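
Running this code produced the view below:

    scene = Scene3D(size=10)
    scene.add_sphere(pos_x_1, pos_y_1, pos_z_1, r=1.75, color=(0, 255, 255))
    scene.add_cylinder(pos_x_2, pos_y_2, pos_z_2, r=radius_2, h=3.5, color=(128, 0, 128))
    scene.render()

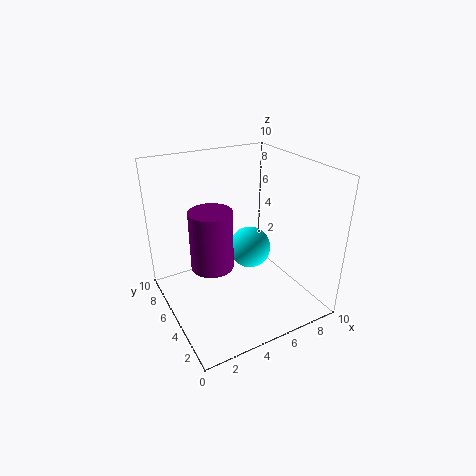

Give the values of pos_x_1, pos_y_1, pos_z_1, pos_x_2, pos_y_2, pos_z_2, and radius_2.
pos_x_1 = 8, pos_y_1 = 8.25, pos_z_1 = 1.75, pos_x_2 = 2, pos_y_2 = 2.75, pos_z_2 = 5, radius_2 = 1.25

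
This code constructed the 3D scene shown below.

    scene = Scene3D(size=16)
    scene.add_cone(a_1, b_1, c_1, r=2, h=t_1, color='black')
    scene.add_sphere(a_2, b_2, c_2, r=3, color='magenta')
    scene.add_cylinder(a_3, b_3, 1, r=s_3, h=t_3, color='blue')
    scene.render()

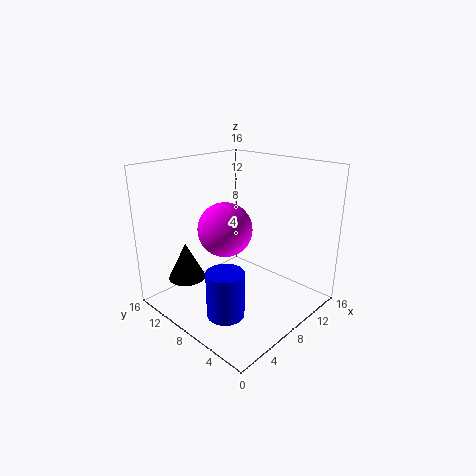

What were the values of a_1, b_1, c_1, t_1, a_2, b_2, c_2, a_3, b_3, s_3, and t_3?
a_1 = 3, b_1 = 11, c_1 = 4, t_1 = 4, a_2 = 7, b_2 = 9, c_2 = 9, a_3 = 4, b_3 = 6, s_3 = 2, t_3 = 5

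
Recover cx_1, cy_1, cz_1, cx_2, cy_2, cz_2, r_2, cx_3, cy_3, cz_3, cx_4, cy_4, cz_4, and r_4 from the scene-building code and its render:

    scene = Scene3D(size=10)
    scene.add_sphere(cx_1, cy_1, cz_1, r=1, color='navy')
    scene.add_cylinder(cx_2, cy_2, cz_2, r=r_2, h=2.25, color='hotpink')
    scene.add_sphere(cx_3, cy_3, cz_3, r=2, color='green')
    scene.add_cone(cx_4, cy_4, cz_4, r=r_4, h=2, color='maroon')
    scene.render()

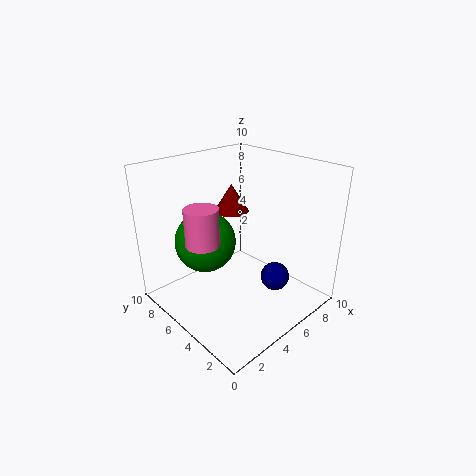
cx_1 = 6.5
cy_1 = 2.75
cz_1 = 2.25
cx_2 = 1.25
cy_2 = 4
cz_2 = 6.25
r_2 = 1
cx_3 = 2.75
cy_3 = 5.75
cz_3 = 5.25
cx_4 = 6
cy_4 = 6.75
cz_4 = 6.25
r_4 = 1.25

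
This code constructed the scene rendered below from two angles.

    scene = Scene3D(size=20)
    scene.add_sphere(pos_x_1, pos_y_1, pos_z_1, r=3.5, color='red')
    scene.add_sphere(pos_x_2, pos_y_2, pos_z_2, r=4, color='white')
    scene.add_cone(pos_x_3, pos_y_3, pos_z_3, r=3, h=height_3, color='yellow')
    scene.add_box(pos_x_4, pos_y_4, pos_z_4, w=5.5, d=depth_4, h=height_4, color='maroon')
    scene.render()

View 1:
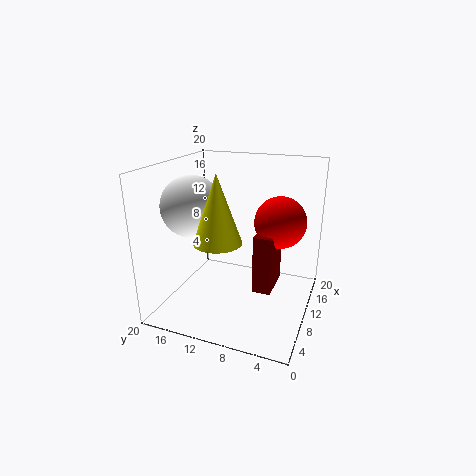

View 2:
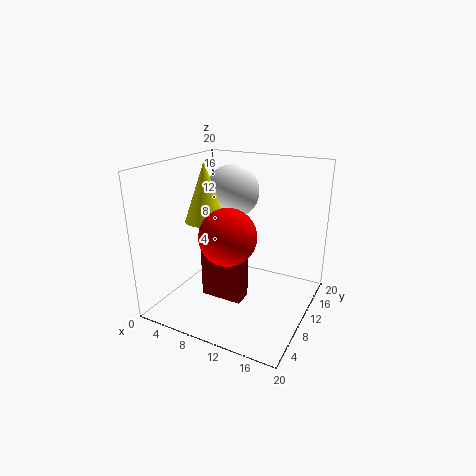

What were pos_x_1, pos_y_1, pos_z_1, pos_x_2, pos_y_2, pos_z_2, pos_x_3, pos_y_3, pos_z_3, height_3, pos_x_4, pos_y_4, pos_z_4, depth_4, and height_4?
pos_x_1 = 11.5, pos_y_1 = 4.5, pos_z_1 = 12.5, pos_x_2 = 6.5, pos_y_2 = 15, pos_z_2 = 15, pos_x_3 = 4.5, pos_y_3 = 10.5, pos_z_3 = 11.5, height_3 = 8.5, pos_x_4 = 7.5, pos_y_4 = 4.5, pos_z_4 = 3.5, depth_4 = 2.5, height_4 = 8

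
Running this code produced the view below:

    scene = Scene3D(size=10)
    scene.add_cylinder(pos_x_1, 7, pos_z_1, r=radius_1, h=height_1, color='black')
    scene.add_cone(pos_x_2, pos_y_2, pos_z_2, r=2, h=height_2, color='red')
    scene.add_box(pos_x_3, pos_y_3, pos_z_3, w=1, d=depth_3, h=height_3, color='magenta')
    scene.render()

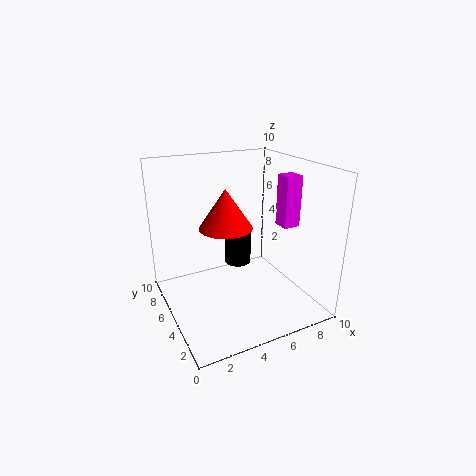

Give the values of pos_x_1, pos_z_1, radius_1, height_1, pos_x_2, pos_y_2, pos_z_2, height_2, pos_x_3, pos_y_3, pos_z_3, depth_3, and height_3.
pos_x_1 = 6, pos_z_1 = 2, radius_1 = 1, height_1 = 3, pos_x_2 = 5, pos_y_2 = 7, pos_z_2 = 5, height_2 = 3, pos_x_3 = 6, pos_y_3 = 1, pos_z_3 = 7, depth_3 = 1, height_3 = 3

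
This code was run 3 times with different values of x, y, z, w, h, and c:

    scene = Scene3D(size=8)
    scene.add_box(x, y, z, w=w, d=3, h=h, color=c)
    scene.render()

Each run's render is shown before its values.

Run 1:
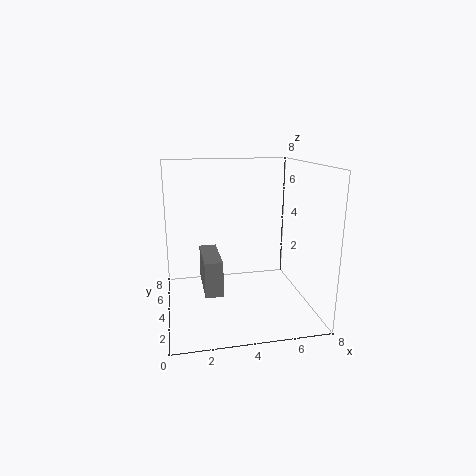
x = 2
y = 3
z = 1
w = 1
h = 2
c = 'gray'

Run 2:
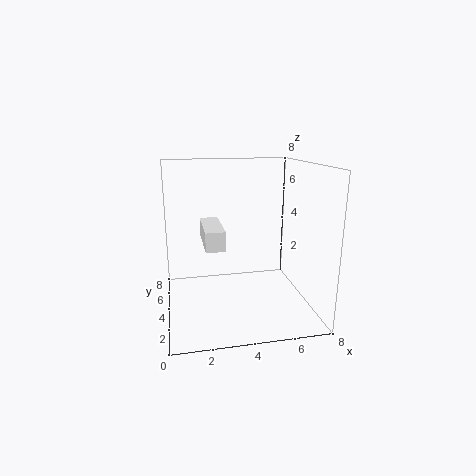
x = 2
y = 2
z = 4
w = 1
h = 1
c = 'white'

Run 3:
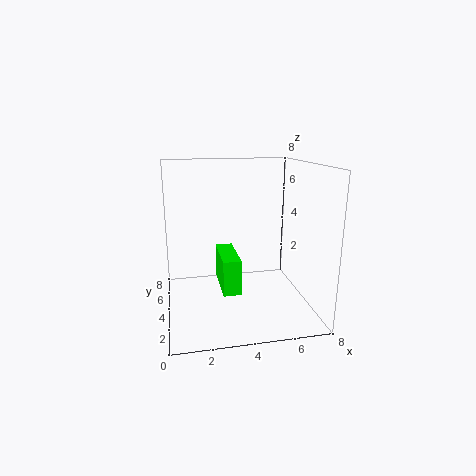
x = 3
y = 3
z = 1
w = 1
h = 2
c = 'lime'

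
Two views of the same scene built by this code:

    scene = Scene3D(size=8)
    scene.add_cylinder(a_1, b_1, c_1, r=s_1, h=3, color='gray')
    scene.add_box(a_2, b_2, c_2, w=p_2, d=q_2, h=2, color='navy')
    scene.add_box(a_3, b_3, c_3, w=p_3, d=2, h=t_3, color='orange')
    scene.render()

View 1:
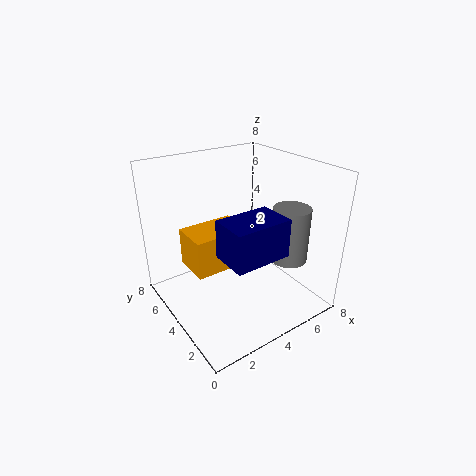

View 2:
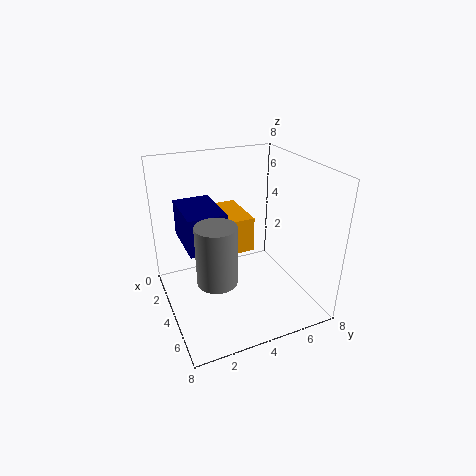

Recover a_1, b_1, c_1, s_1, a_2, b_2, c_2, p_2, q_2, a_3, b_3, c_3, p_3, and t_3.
a_1 = 6; b_1 = 2; c_1 = 3; s_1 = 1; a_2 = 2; b_2 = 1; c_2 = 4; p_2 = 3; q_2 = 2; a_3 = 1; b_3 = 3; c_3 = 3; p_3 = 3; t_3 = 2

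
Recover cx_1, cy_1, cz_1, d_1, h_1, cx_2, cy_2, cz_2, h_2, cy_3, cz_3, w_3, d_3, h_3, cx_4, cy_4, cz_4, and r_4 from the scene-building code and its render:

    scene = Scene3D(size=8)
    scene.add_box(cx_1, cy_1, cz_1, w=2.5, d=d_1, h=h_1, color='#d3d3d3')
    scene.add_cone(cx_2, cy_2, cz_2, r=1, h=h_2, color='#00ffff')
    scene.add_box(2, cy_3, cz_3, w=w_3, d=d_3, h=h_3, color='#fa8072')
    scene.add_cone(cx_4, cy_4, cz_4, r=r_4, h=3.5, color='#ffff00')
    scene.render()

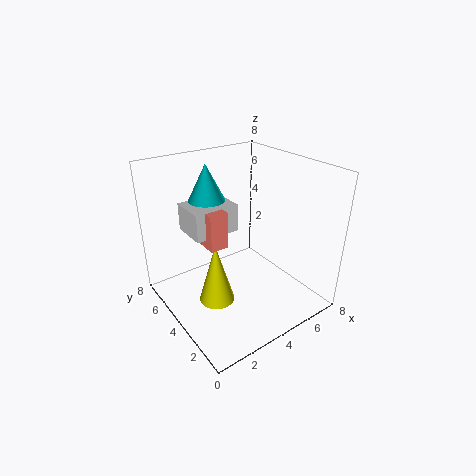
cx_1 = 1.5, cy_1 = 4, cz_1 = 4.5, d_1 = 2, h_1 = 1.5, cx_2 = 3, cy_2 = 5.5, cz_2 = 6, h_2 = 2, cy_3 = 3.5, cz_3 = 4, w_3 = 1, d_3 = 2, h_3 = 2, cx_4 = 2.5, cy_4 = 4, cz_4 = 0.5, r_4 = 1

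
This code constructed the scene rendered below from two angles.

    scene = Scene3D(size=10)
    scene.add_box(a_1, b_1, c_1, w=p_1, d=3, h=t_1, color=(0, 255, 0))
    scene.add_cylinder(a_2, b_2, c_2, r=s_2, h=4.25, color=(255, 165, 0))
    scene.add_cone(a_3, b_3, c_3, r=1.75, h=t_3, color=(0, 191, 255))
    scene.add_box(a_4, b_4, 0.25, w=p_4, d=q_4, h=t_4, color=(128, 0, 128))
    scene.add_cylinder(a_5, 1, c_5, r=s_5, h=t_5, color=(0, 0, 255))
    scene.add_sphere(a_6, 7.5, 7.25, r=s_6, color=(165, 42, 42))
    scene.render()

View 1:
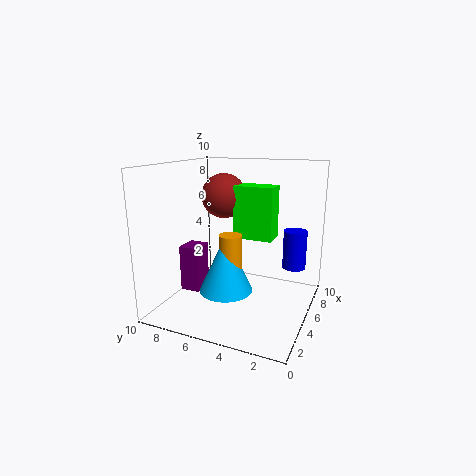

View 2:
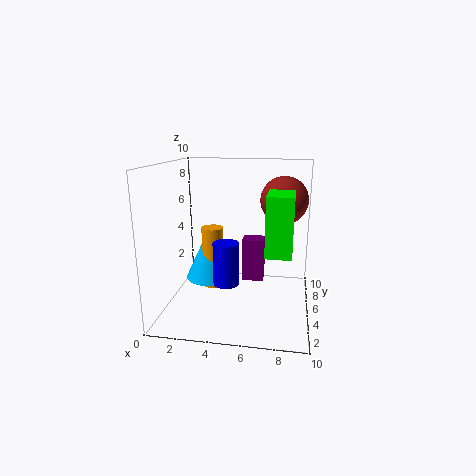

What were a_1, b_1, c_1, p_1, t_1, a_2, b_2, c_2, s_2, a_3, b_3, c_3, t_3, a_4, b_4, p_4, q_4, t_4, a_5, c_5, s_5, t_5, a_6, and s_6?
a_1 = 7; b_1 = 3.25; c_1 = 4.25; p_1 = 1.75; t_1 = 4; a_2 = 3.25; b_2 = 4.75; c_2 = 1.5; s_2 = 0.75; a_3 = 3; b_3 = 5; c_3 = 2; t_3 = 3.75; a_4 = 4.75; b_4 = 8.25; p_4 = 1.75; q_4 = 1.5; t_4 = 3.5; a_5 = 5; c_5 = 3.5; s_5 = 0.75; t_5 = 2.5; a_6 = 8; s_6 = 1.75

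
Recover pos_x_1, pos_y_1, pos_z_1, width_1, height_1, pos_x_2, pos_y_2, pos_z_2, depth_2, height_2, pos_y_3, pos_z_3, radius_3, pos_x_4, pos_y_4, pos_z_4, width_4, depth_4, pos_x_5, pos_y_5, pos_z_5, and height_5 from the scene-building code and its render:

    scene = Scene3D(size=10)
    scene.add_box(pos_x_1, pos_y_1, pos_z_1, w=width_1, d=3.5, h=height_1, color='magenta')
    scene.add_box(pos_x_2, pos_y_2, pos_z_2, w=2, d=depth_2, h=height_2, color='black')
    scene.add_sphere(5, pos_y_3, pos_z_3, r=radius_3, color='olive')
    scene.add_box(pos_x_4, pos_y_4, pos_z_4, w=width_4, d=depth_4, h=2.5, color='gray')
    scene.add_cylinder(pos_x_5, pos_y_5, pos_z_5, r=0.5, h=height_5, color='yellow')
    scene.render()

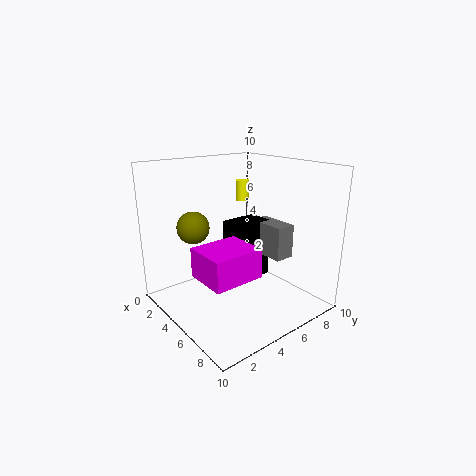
pos_x_1 = 4.5
pos_y_1 = 1.5
pos_z_1 = 3
width_1 = 3
height_1 = 2
pos_x_2 = 2.5
pos_y_2 = 5.5
pos_z_2 = 1
depth_2 = 3
height_2 = 4.5
pos_y_3 = 1.5
pos_z_3 = 6.5
radius_3 = 1
pos_x_4 = 3.5
pos_y_4 = 7.5
pos_z_4 = 3
width_4 = 3
depth_4 = 1.5
pos_x_5 = 3
pos_y_5 = 7
pos_z_5 = 7
height_5 = 1.5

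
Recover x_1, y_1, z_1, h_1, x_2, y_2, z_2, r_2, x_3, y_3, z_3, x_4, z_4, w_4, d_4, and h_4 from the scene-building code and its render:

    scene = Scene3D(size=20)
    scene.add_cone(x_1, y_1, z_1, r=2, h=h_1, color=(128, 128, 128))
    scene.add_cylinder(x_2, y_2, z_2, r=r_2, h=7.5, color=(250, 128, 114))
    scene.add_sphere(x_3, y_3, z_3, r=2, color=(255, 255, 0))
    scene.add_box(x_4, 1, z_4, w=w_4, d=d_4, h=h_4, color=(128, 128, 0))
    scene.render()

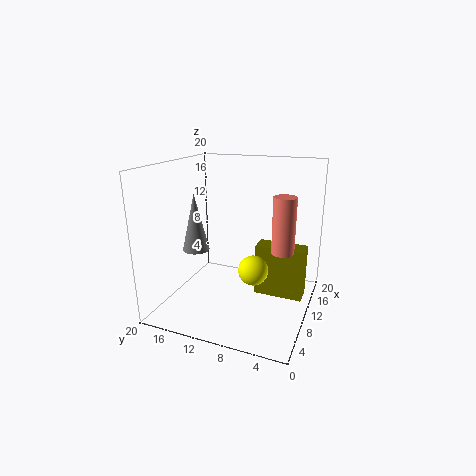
x_1 = 10.5; y_1 = 17; z_1 = 7; h_1 = 8.5; x_2 = 9.5; y_2 = 3.5; z_2 = 9; r_2 = 1.5; x_3 = 8; y_3 = 7; z_3 = 6.5; x_4 = 11.5; z_4 = 1; w_4 = 3; d_4 = 7; h_4 = 7.5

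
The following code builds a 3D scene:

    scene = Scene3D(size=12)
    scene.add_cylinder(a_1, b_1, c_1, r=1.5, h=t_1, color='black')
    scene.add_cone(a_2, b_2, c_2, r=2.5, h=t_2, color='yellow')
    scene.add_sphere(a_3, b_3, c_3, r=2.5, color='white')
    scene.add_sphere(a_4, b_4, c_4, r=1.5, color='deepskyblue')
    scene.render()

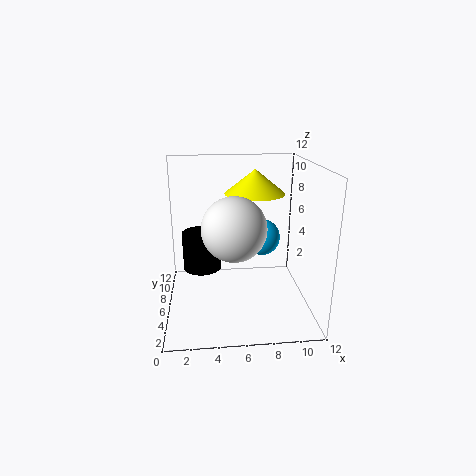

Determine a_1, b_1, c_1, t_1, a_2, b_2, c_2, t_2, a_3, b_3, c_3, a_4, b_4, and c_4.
a_1 = 3; b_1 = 5; c_1 = 4; t_1 = 3; a_2 = 7.5; b_2 = 7; c_2 = 9.5; t_2 = 2; a_3 = 5.5; b_3 = 4; c_3 = 7.5; a_4 = 8; b_4 = 6; c_4 = 6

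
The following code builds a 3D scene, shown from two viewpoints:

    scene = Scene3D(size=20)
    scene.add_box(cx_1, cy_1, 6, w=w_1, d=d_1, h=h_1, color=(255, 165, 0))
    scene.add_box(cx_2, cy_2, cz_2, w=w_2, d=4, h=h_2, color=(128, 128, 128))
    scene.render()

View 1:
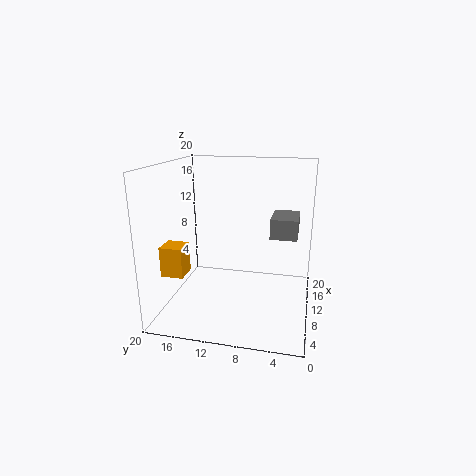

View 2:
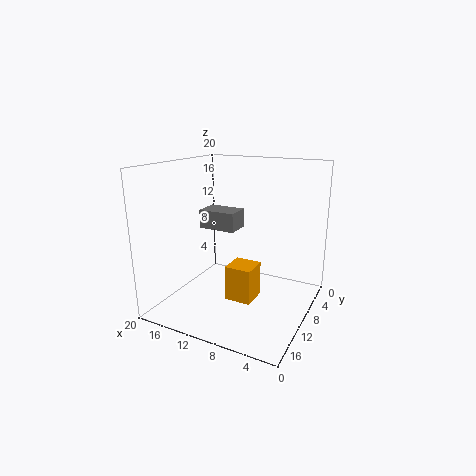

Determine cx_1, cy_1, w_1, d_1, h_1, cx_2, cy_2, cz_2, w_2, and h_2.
cx_1 = 4, cy_1 = 16, w_1 = 3, d_1 = 3, h_1 = 4, cx_2 = 13, cy_2 = 2, cz_2 = 9, w_2 = 6, h_2 = 3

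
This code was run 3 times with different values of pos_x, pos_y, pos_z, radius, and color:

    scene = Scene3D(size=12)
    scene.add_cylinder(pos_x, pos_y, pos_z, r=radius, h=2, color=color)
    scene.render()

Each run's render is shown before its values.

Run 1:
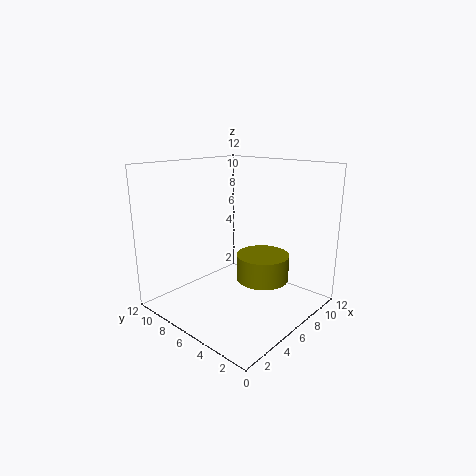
pos_x = 5.5, pos_y = 3, pos_z = 3.5, radius = 2, color = 'olive'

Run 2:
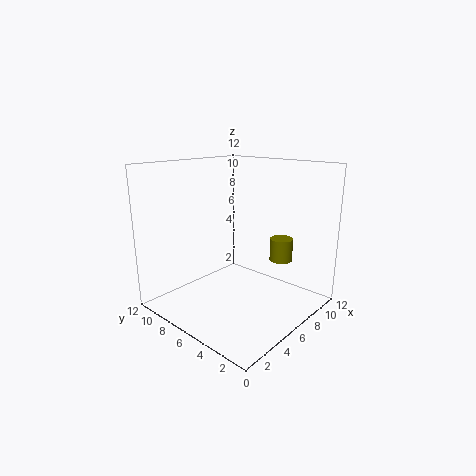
pos_x = 9.5, pos_y = 4, pos_z = 3.5, radius = 1, color = 'olive'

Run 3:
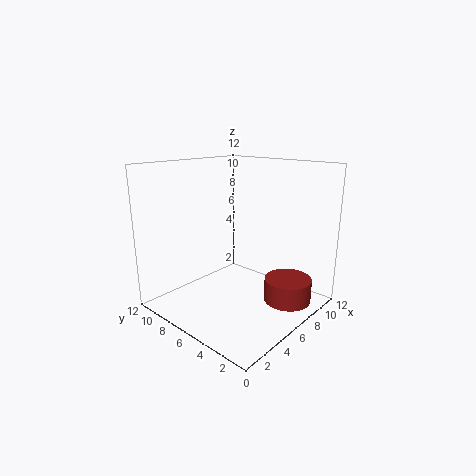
pos_x = 8.5, pos_y = 2.5, pos_z = 0.5, radius = 2, color = 'brown'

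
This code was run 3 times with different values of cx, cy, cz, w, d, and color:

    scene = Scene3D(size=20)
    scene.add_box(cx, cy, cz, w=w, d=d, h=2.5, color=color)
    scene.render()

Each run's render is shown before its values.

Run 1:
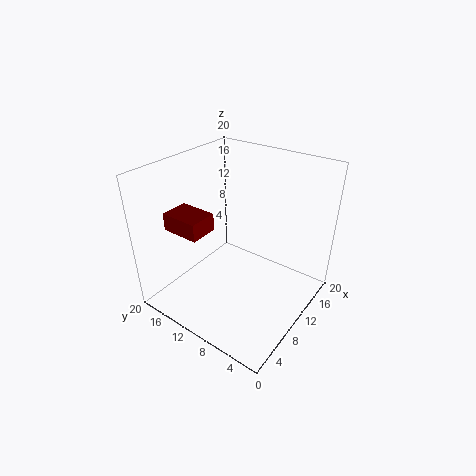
cx = 4.5, cy = 13, cz = 11, w = 4, d = 5.5, color = 'maroon'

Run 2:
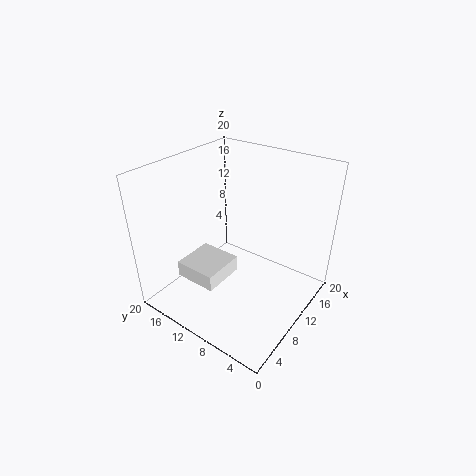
cx = 6, cy = 12, cz = 2, w = 6.5, d = 6.5, color = 'white'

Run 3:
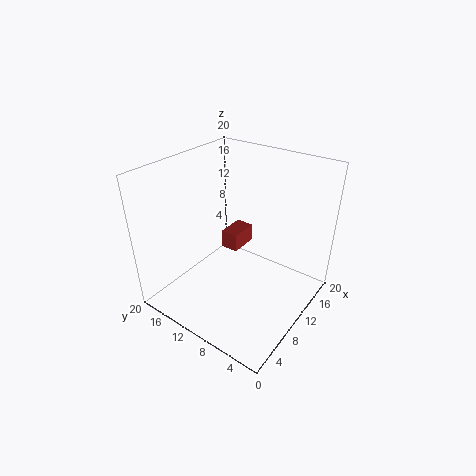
cx = 9.5, cy = 10, cz = 8, w = 4, d = 2.5, color = 'brown'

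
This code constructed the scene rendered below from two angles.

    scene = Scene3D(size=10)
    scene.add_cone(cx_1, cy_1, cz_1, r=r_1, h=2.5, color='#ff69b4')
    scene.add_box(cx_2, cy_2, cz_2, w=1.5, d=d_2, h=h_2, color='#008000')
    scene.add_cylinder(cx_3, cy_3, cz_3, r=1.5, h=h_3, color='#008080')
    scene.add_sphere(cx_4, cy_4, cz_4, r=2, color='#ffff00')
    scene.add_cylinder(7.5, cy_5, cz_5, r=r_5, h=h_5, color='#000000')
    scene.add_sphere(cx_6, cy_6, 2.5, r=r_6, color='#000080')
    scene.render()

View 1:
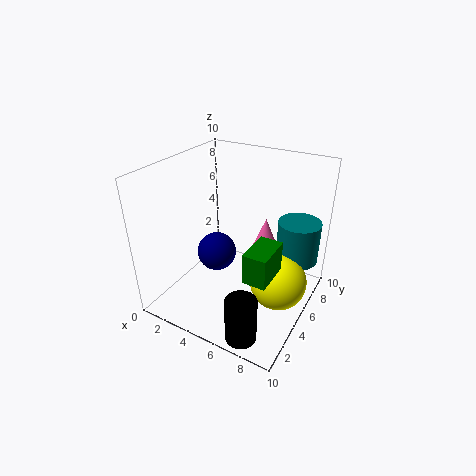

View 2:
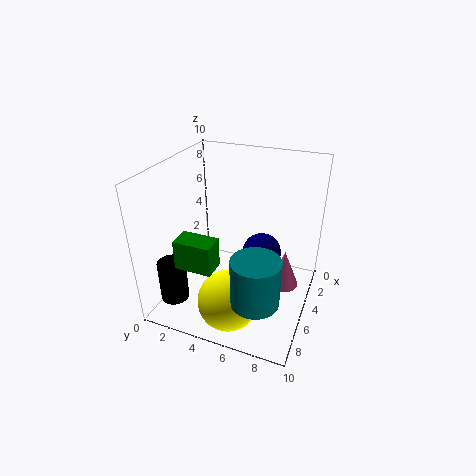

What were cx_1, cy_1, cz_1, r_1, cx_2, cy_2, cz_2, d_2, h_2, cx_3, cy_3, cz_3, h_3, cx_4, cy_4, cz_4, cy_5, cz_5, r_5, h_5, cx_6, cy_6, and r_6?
cx_1 = 5.5
cy_1 = 8.5
cz_1 = 2.5
r_1 = 1
cx_2 = 7
cy_2 = 2
cz_2 = 4
d_2 = 2.5
h_2 = 2
cx_3 = 8.5
cy_3 = 7.5
cz_3 = 3
h_3 = 3
cx_4 = 8
cy_4 = 5.5
cz_4 = 2
cy_5 = 1
cz_5 = 0.5
r_5 = 1
h_5 = 3
cx_6 = 2.5
cy_6 = 6
r_6 = 1.5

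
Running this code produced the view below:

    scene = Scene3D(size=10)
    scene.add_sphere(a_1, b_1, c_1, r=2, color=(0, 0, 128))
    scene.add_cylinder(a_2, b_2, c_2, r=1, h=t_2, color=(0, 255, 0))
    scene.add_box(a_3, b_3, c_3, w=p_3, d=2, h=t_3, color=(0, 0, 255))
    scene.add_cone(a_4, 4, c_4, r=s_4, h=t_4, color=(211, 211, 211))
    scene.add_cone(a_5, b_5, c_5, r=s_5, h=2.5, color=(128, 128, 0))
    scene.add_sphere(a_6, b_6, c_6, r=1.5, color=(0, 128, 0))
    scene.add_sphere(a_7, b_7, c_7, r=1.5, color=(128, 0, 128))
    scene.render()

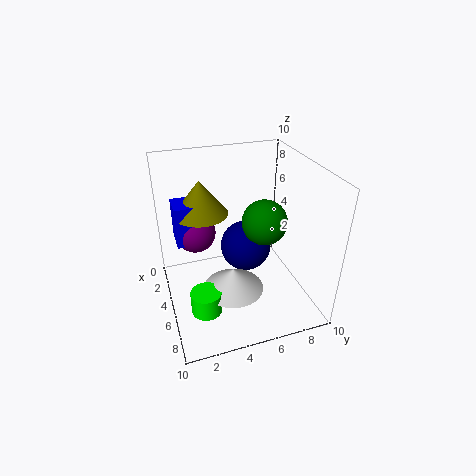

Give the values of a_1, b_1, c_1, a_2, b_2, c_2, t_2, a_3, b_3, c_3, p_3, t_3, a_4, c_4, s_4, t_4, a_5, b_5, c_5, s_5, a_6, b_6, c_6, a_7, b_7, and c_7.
a_1 = 2.5, b_1 = 6.5, c_1 = 2.5, a_2 = 7.5, b_2 = 2, c_2 = 1.5, t_2 = 1.5, a_3 = 1.5, b_3 = 1, c_3 = 4, p_3 = 2, t_3 = 3, a_4 = 7, c_4 = 2.5, s_4 = 2, t_4 = 1.5, a_5 = 2.5, b_5 = 3, c_5 = 6, s_5 = 2, a_6 = 6, b_6 = 6.5, c_6 = 6.5, a_7 = 2.5, b_7 = 2.5, c_7 = 4.5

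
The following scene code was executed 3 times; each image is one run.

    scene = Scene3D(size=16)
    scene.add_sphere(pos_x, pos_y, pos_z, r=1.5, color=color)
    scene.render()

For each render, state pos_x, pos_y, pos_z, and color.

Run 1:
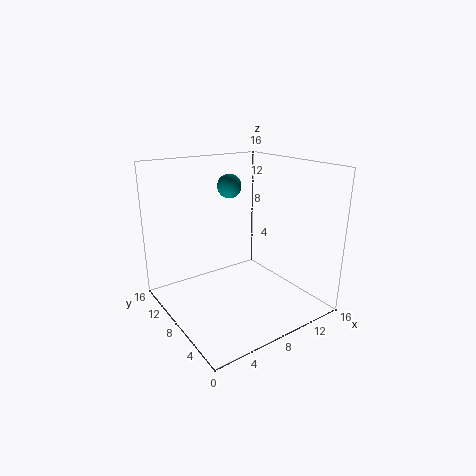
pos_x = 10.5; pos_y = 13.5; pos_z = 12.5; color = 'teal'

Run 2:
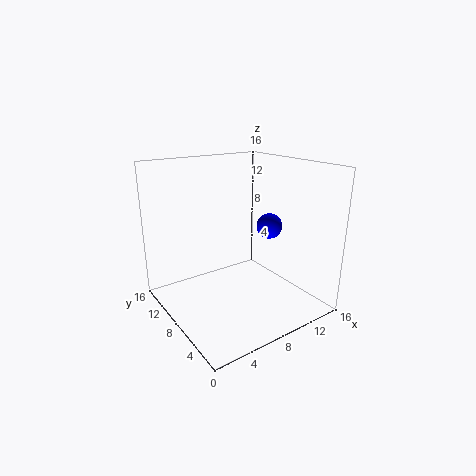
pos_x = 12.5; pos_y = 8; pos_z = 8.5; color = 'blue'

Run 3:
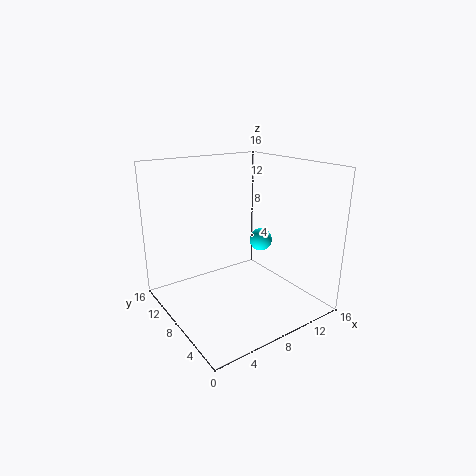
pos_x = 14.5; pos_y = 12; pos_z = 5; color = 'cyan'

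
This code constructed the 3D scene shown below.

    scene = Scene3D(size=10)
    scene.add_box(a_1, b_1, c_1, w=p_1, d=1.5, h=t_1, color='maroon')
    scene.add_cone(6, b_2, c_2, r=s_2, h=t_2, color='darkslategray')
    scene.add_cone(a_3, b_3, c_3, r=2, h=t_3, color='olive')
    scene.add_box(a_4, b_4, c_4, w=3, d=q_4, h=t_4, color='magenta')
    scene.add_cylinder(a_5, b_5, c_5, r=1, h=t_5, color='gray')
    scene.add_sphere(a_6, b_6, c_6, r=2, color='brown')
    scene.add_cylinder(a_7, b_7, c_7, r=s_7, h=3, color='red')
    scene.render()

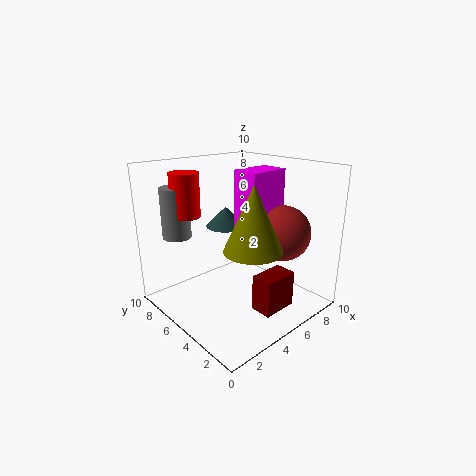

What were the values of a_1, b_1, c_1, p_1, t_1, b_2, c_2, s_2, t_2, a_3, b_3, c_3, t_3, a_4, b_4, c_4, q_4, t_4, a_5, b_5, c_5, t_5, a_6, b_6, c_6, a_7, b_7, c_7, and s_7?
a_1 = 4.5
b_1 = 1.5
c_1 = 0.5
p_1 = 2.5
t_1 = 2.5
b_2 = 7.5
c_2 = 5
s_2 = 1.5
t_2 = 1.5
a_3 = 5
b_3 = 3.5
c_3 = 4.5
t_3 = 4.5
a_4 = 5.5
b_4 = 4
c_4 = 5
q_4 = 2
t_4 = 4.5
a_5 = 2
b_5 = 8
c_5 = 5
t_5 = 3.5
a_6 = 8
b_6 = 3.5
c_6 = 5
a_7 = 2.5
b_7 = 7.5
c_7 = 6.5
s_7 = 1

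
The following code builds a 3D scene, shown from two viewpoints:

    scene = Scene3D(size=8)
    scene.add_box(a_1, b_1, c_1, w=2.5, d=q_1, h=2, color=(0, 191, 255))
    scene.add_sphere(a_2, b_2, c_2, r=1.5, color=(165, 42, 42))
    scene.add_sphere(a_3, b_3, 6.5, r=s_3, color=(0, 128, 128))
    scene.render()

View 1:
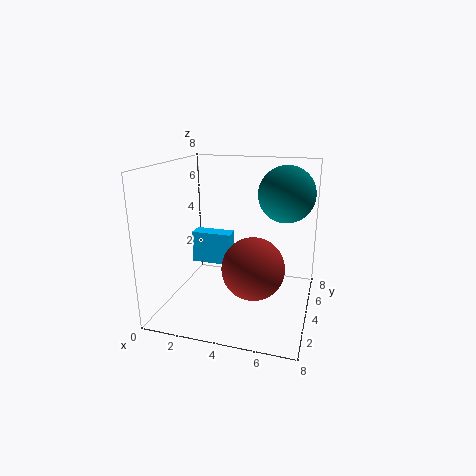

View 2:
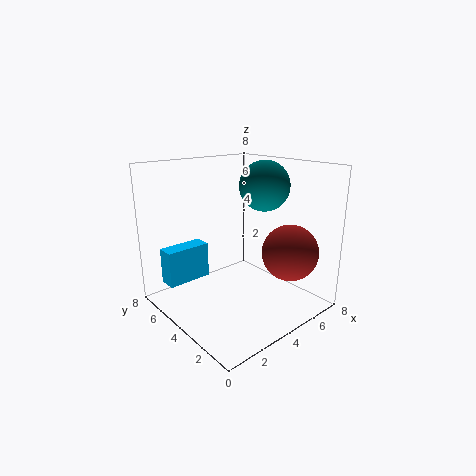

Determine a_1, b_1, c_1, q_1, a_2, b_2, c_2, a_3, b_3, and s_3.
a_1 = 0.5, b_1 = 5.5, c_1 = 1.5, q_1 = 1, a_2 = 5.5, b_2 = 1.5, c_2 = 3.5, a_3 = 6.5, b_3 = 4.5, s_3 = 1.5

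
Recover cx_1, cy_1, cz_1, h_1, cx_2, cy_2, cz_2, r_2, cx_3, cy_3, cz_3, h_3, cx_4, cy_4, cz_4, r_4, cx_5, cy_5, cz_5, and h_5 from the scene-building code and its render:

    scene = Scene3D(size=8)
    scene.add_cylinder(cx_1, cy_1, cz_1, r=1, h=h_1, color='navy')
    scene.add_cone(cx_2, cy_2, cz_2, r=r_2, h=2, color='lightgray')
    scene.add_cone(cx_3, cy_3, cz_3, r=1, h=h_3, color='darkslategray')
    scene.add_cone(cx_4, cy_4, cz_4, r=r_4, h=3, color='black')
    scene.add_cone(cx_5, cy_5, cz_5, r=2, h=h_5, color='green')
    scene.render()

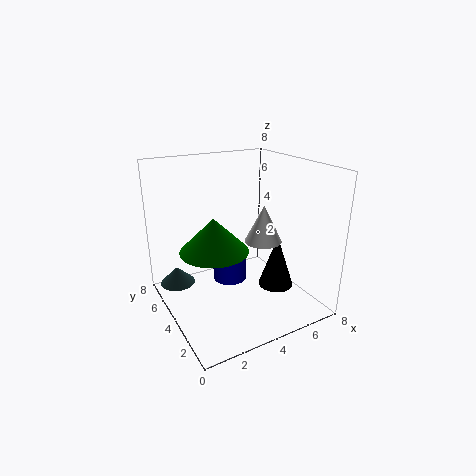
cx_1 = 4; cy_1 = 5; cz_1 = 1; h_1 = 2; cx_2 = 5; cy_2 = 3; cz_2 = 4; r_2 = 1; cx_3 = 1; cy_3 = 6; cz_3 = 1; h_3 = 1; cx_4 = 6; cy_4 = 3; cz_4 = 1; r_4 = 1; cx_5 = 3; cy_5 = 5; cz_5 = 3; h_5 = 2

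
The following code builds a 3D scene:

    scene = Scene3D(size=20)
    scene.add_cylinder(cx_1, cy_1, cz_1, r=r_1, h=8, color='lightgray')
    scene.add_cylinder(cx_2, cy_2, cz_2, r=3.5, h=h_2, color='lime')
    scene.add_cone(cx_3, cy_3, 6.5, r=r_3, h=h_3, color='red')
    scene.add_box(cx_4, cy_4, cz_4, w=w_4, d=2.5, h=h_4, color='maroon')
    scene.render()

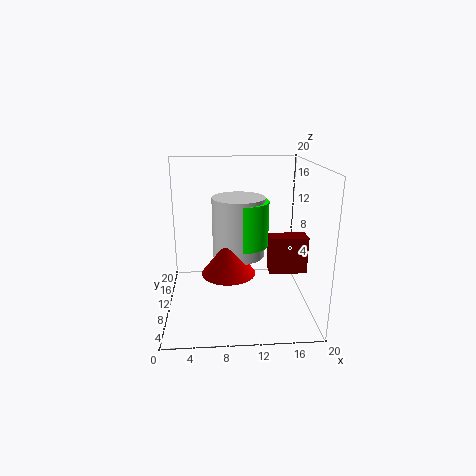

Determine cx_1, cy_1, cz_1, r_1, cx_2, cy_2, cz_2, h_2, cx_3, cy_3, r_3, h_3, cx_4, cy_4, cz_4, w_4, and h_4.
cx_1 = 10, cy_1 = 9, cz_1 = 8, r_1 = 3.5, cx_2 = 10.5, cy_2 = 9, cz_2 = 9.5, h_2 = 6, cx_3 = 8.5, cy_3 = 6.5, r_3 = 3.5, h_3 = 4.5, cx_4 = 14, cy_4 = 6.5, cz_4 = 6, w_4 = 5, h_4 = 5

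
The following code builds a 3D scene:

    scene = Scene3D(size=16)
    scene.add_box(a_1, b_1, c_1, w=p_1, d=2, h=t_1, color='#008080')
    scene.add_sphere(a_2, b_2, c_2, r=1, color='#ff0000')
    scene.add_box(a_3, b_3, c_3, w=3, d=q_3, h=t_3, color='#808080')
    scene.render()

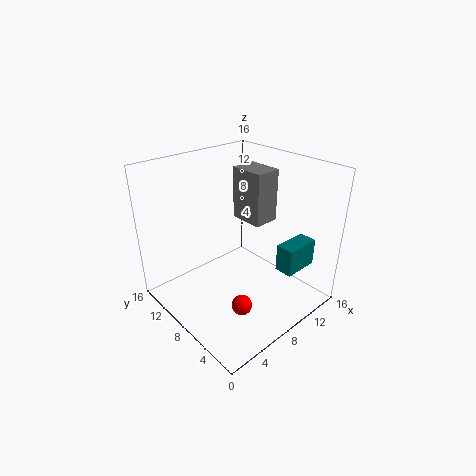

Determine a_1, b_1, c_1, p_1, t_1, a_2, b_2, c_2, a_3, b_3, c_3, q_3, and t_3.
a_1 = 10
b_1 = 2
c_1 = 5
p_1 = 4
t_1 = 3
a_2 = 4
b_2 = 3
c_2 = 4
a_3 = 10
b_3 = 7
c_3 = 9
q_3 = 4
t_3 = 6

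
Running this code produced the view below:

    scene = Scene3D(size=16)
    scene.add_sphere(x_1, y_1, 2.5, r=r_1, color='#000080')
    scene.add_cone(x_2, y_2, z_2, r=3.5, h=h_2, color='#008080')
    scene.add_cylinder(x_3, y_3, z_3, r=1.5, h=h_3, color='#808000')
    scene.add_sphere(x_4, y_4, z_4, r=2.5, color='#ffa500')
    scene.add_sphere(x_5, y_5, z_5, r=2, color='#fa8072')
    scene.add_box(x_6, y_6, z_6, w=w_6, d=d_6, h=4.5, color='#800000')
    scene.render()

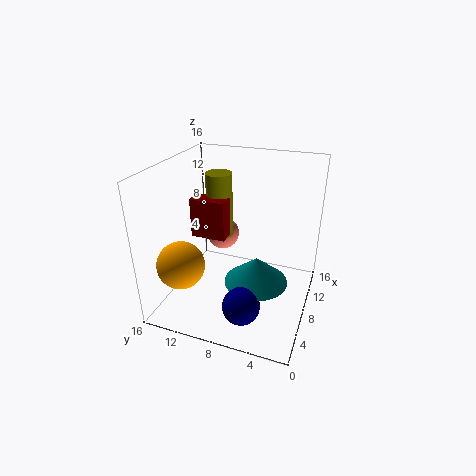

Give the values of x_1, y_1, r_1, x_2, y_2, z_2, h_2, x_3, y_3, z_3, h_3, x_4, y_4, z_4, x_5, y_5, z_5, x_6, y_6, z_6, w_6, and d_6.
x_1 = 3.5; y_1 = 6; r_1 = 2; x_2 = 7; y_2 = 5.5; z_2 = 3.5; h_2 = 3; x_3 = 10; y_3 = 11; z_3 = 7; h_3 = 7.5; x_4 = 3; y_4 = 12.5; z_4 = 6.5; x_5 = 12; y_5 = 11.5; z_5 = 6; x_6 = 7.5; y_6 = 9.5; z_6 = 7.5; w_6 = 2; d_6 = 4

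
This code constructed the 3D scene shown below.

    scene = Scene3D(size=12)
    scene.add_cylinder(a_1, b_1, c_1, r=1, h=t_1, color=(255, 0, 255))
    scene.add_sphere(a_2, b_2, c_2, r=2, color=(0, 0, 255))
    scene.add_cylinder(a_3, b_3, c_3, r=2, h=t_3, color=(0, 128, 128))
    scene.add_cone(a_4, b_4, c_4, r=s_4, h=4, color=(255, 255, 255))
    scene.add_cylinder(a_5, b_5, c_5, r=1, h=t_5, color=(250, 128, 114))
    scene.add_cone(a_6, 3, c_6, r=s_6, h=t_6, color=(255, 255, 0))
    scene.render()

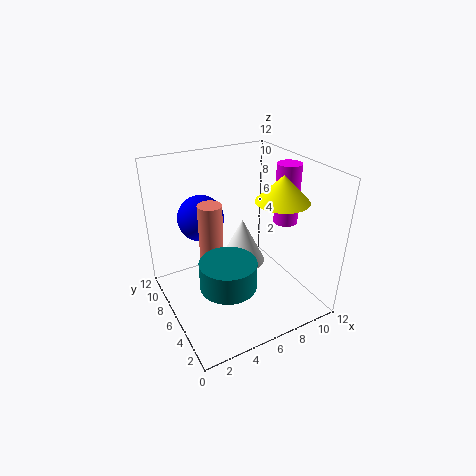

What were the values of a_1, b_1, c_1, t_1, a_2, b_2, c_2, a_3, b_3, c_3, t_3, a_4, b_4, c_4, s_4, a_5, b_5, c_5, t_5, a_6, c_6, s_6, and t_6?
a_1 = 10
b_1 = 5
c_1 = 7
t_1 = 5
a_2 = 4
b_2 = 9
c_2 = 7
a_3 = 3
b_3 = 2
c_3 = 5
t_3 = 2
a_4 = 7
b_4 = 7
c_4 = 3
s_4 = 2
a_5 = 4
b_5 = 7
c_5 = 4
t_5 = 5
a_6 = 8
c_6 = 10
s_6 = 2
t_6 = 2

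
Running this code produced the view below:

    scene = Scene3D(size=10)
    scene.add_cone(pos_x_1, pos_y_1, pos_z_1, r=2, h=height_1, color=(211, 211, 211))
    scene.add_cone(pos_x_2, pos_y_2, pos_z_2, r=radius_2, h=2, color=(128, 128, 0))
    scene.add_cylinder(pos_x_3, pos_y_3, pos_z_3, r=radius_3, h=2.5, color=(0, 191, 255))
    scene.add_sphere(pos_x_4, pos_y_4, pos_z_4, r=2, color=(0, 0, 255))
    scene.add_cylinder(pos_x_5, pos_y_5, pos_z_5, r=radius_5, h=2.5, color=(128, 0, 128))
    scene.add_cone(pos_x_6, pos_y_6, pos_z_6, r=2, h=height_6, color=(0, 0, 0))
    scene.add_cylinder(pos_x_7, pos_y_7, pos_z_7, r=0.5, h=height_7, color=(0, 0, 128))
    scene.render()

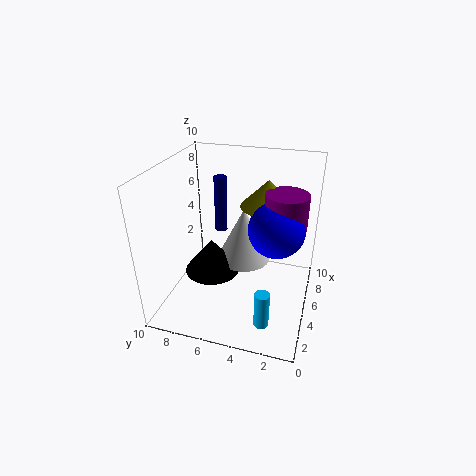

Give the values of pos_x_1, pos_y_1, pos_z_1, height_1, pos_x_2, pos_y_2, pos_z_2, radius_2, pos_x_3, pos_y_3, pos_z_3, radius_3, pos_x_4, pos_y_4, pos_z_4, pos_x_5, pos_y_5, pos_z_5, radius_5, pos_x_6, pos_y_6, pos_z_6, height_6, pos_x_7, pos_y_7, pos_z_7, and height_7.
pos_x_1 = 6.5; pos_y_1 = 5; pos_z_1 = 2.5; height_1 = 4; pos_x_2 = 7.5; pos_y_2 = 3.5; pos_z_2 = 6.5; radius_2 = 2; pos_x_3 = 2; pos_y_3 = 2.5; pos_z_3 = 0.5; radius_3 = 0.5; pos_x_4 = 6; pos_y_4 = 2.5; pos_z_4 = 5.5; pos_x_5 = 6.5; pos_y_5 = 2; pos_z_5 = 5.5; radius_5 = 1.5; pos_x_6 = 5; pos_y_6 = 7; pos_z_6 = 2; height_6 = 2.5; pos_x_7 = 8.5; pos_y_7 = 7.5; pos_z_7 = 3.5; height_7 = 4.5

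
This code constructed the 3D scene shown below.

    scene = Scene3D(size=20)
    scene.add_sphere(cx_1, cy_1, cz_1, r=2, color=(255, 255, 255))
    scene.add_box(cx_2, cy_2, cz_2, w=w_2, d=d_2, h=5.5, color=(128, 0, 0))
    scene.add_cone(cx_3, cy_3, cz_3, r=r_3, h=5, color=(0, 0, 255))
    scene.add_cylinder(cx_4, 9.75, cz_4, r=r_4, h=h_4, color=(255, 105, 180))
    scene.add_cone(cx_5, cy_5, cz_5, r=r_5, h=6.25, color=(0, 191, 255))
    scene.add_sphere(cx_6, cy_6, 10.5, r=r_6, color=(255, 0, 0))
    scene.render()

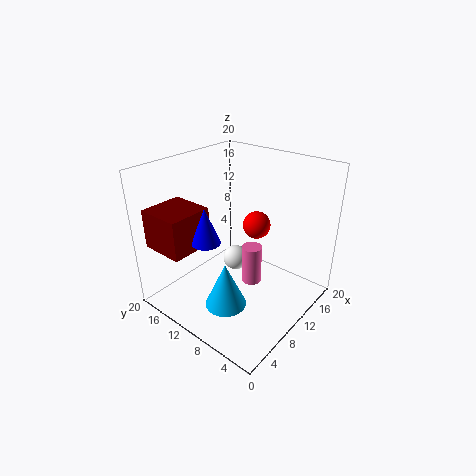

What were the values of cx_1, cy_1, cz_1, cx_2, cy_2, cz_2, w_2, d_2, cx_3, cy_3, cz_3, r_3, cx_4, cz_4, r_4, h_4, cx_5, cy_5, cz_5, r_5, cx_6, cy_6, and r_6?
cx_1 = 14.25, cy_1 = 14, cz_1 = 3, cx_2 = 1.75, cy_2 = 13.5, cz_2 = 8.75, w_2 = 6.25, d_2 = 6.25, cx_3 = 6.25, cy_3 = 12.5, cz_3 = 10, r_3 = 2, cx_4 = 13, cz_4 = 1.25, r_4 = 1.5, h_4 = 6, cx_5 = 5.25, cy_5 = 8.25, cz_5 = 2.5, r_5 = 2.75, cx_6 = 14, cy_6 = 9.75, r_6 = 2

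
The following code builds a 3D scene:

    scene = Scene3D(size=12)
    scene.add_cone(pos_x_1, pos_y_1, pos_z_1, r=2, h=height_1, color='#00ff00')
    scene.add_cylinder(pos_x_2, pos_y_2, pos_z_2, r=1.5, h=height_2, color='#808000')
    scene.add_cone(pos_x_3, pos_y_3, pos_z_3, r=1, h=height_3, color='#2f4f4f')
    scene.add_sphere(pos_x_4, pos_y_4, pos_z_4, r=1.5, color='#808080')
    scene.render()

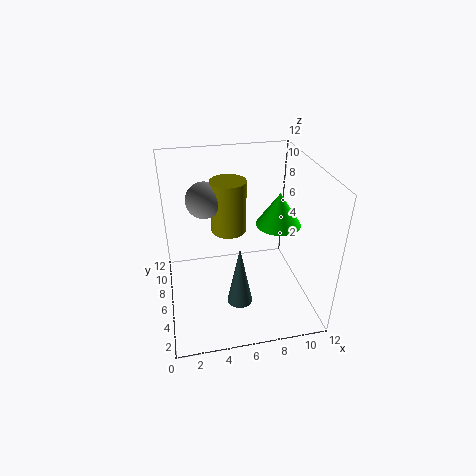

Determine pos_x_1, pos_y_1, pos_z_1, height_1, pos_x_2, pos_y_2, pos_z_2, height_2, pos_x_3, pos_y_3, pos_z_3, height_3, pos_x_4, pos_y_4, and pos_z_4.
pos_x_1 = 10, pos_y_1 = 7.5, pos_z_1 = 6, height_1 = 3, pos_x_2 = 5.5, pos_y_2 = 7.5, pos_z_2 = 6, height_2 = 4.5, pos_x_3 = 5.5, pos_y_3 = 3, pos_z_3 = 2, height_3 = 5, pos_x_4 = 3.5, pos_y_4 = 7.5, pos_z_4 = 9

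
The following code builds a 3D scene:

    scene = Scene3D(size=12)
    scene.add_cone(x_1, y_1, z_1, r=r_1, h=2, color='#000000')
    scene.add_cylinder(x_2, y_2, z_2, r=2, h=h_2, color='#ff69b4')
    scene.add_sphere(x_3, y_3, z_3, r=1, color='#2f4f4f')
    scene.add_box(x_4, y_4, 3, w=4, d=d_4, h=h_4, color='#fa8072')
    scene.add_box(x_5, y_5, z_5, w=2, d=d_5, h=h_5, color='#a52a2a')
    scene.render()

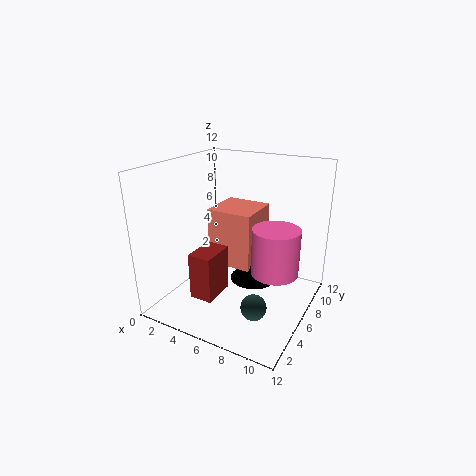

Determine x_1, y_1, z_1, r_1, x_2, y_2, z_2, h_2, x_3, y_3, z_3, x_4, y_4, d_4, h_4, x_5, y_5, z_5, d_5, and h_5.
x_1 = 7
y_1 = 7
z_1 = 2
r_1 = 2
x_2 = 9
y_2 = 7
z_2 = 3
h_2 = 4
x_3 = 9
y_3 = 3
z_3 = 2
x_4 = 3
y_4 = 6
d_4 = 4
h_4 = 5
x_5 = 3
y_5 = 3
z_5 = 1
d_5 = 3
h_5 = 4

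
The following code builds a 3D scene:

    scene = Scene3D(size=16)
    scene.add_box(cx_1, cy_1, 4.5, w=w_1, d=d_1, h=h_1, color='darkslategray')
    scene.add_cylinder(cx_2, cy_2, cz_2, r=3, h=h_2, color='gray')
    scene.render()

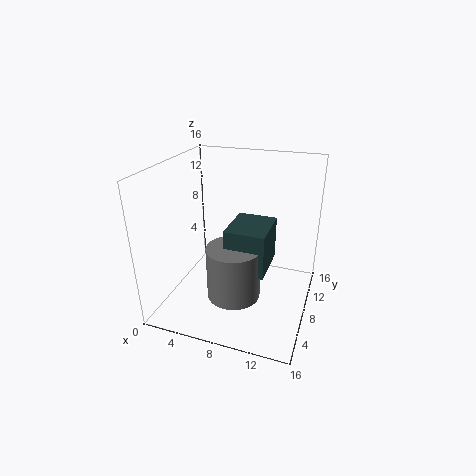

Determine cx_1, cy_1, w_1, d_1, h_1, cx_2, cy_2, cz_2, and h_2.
cx_1 = 7; cy_1 = 6; w_1 = 4.5; d_1 = 5.5; h_1 = 5; cx_2 = 8; cy_2 = 6.5; cz_2 = 1.5; h_2 = 6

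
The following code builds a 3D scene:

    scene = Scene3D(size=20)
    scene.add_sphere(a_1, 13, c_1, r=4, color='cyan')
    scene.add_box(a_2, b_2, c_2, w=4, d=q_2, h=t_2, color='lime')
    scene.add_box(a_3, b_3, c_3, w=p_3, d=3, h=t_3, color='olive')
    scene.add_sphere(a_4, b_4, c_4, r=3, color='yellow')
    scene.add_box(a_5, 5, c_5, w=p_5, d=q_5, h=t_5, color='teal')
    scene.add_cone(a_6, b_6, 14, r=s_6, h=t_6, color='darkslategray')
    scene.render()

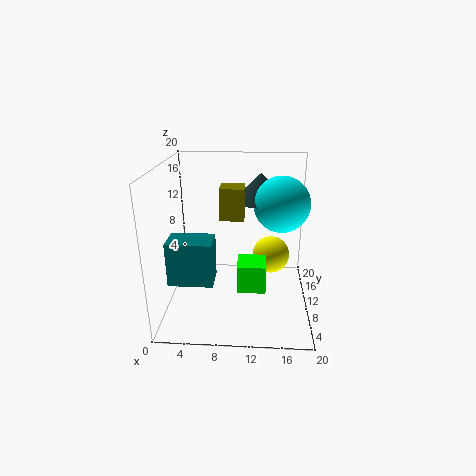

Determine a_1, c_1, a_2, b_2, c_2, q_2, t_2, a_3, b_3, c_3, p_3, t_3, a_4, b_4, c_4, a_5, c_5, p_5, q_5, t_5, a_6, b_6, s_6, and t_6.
a_1 = 16
c_1 = 14
a_2 = 10
b_2 = 7
c_2 = 3
q_2 = 4
t_2 = 4
a_3 = 8
b_3 = 6
c_3 = 14
p_3 = 3
t_3 = 4
a_4 = 15
b_4 = 17
c_4 = 4
a_5 = 1
c_5 = 5
p_5 = 6
q_5 = 4
t_5 = 6
a_6 = 13
b_6 = 15
s_6 = 4
t_6 = 4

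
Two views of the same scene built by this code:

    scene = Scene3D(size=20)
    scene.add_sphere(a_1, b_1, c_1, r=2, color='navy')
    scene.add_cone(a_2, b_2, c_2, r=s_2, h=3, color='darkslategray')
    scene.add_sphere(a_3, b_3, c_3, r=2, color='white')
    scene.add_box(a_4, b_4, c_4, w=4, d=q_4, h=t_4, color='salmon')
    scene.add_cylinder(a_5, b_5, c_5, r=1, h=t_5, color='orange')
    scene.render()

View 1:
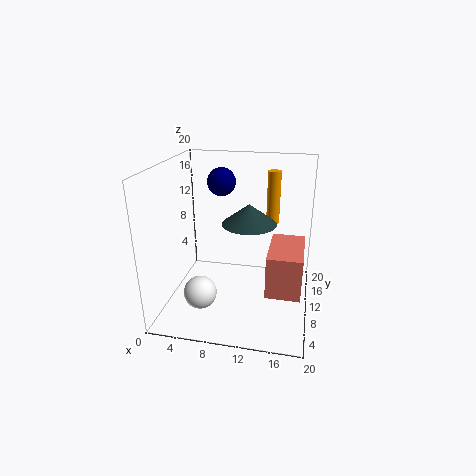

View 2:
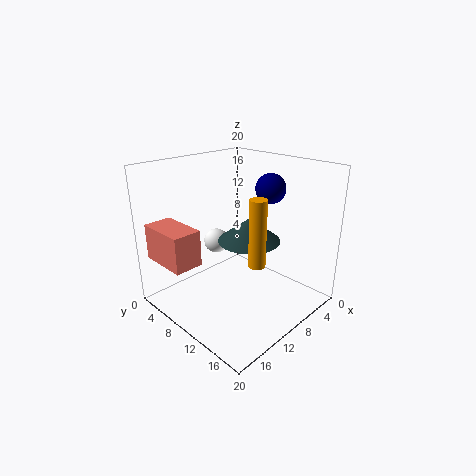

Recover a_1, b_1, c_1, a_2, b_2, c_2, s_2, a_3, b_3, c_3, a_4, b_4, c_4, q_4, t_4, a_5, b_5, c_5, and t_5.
a_1 = 7; b_1 = 13; c_1 = 17; a_2 = 11; b_2 = 13; c_2 = 11; s_2 = 4; a_3 = 7; b_3 = 2; c_3 = 6; a_4 = 15; b_4 = 1; c_4 = 7; q_4 = 7; t_4 = 5; a_5 = 14; b_5 = 17; c_5 = 10; t_5 = 8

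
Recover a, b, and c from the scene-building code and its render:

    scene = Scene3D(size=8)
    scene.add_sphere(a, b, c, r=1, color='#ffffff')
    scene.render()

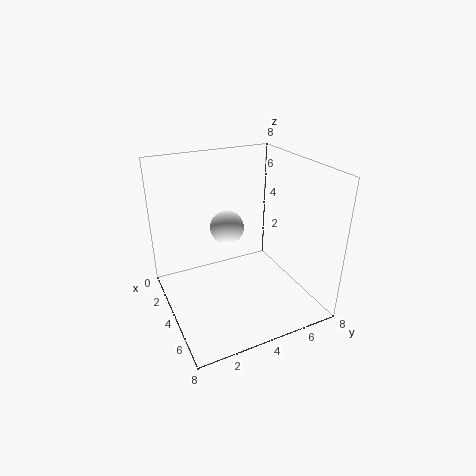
a = 2.5, b = 4, c = 4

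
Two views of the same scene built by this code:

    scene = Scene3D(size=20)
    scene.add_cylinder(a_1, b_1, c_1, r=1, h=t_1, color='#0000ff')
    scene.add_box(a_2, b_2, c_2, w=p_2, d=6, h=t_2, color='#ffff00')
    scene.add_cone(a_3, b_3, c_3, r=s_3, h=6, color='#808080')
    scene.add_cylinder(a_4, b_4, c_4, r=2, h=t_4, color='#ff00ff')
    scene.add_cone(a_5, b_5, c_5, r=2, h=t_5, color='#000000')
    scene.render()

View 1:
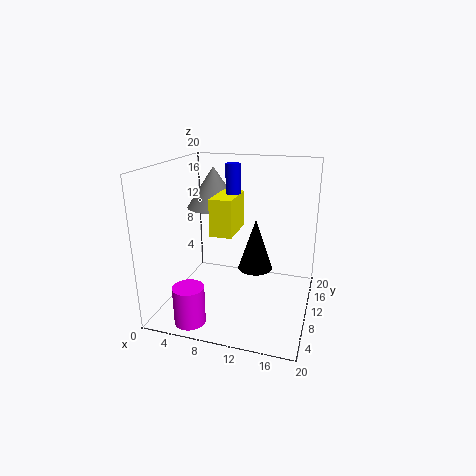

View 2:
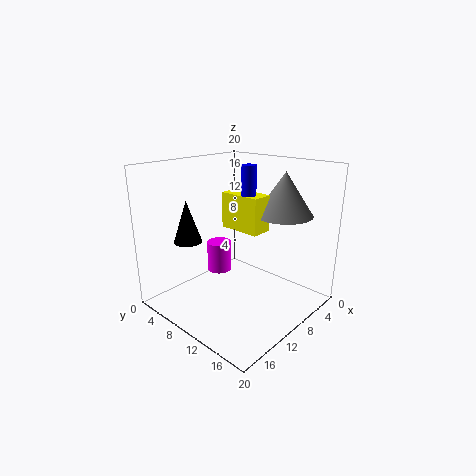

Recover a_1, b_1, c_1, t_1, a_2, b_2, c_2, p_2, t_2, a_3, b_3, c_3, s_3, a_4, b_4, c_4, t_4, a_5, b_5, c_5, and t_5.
a_1 = 9, b_1 = 11, c_1 = 15, t_1 = 5, a_2 = 7, b_2 = 7, c_2 = 11, p_2 = 3, t_2 = 5, a_3 = 5, b_3 = 14, c_3 = 13, s_3 = 4, a_4 = 6, b_4 = 2, c_4 = 1, t_4 = 5, a_5 = 14, b_5 = 4, c_5 = 9, t_5 = 6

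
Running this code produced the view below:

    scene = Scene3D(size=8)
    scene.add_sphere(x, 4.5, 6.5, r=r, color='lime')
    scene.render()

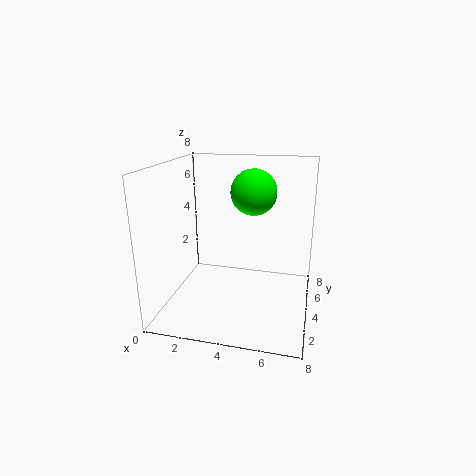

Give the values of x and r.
x = 4.75, r = 1.25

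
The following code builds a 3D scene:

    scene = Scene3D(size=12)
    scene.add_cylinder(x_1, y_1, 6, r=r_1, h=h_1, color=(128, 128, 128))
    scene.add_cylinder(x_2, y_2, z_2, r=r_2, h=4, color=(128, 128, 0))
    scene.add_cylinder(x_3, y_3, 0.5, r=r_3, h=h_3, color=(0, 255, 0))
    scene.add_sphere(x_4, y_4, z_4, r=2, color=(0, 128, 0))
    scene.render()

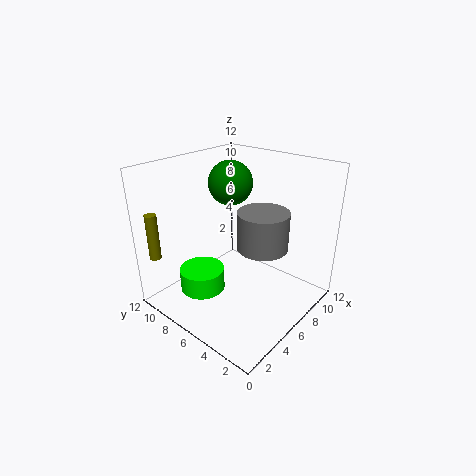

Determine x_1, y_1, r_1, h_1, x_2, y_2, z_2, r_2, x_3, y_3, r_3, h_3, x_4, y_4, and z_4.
x_1 = 6; y_1 = 3.5; r_1 = 2; h_1 = 3; x_2 = 1.5; y_2 = 11.5; z_2 = 4; r_2 = 0.5; x_3 = 4.5; y_3 = 9; r_3 = 2; h_3 = 2; x_4 = 8.5; y_4 = 9; z_4 = 9.5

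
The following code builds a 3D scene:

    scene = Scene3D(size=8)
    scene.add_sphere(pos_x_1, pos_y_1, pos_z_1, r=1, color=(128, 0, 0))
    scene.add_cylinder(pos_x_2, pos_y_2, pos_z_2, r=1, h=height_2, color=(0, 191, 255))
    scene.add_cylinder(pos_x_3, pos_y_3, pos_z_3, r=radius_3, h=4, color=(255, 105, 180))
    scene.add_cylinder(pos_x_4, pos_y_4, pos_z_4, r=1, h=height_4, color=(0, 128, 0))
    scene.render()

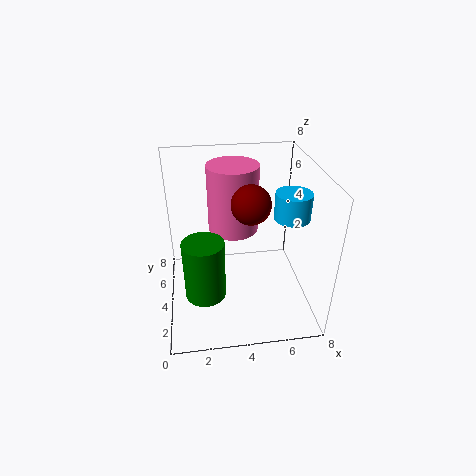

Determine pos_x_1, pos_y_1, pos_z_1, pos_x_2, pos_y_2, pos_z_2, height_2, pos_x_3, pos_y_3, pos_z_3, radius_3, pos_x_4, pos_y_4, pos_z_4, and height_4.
pos_x_1 = 4.5, pos_y_1 = 3, pos_z_1 = 6.5, pos_x_2 = 7, pos_y_2 = 4, pos_z_2 = 5, height_2 = 1.5, pos_x_3 = 4, pos_y_3 = 6, pos_z_3 = 3.5, radius_3 = 1.5, pos_x_4 = 2, pos_y_4 = 1.5, pos_z_4 = 2.5, height_4 = 3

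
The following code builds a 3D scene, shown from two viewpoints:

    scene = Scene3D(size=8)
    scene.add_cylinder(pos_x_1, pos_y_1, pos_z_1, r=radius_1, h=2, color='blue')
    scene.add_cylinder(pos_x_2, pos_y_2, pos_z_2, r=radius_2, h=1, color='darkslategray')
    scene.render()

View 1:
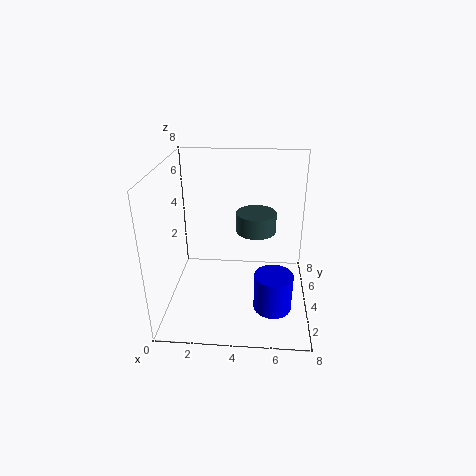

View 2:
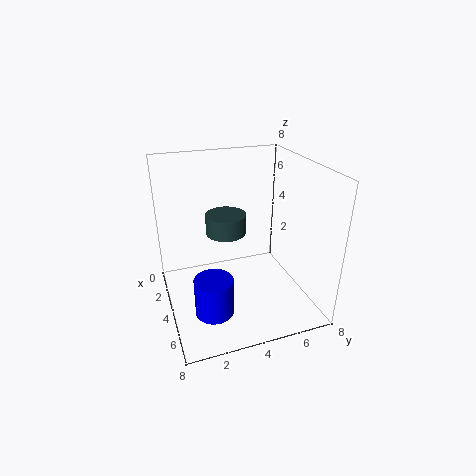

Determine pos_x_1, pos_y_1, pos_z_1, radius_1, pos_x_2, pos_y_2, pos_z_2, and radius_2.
pos_x_1 = 6
pos_y_1 = 2
pos_z_1 = 1
radius_1 = 1
pos_x_2 = 5
pos_y_2 = 3
pos_z_2 = 5
radius_2 = 1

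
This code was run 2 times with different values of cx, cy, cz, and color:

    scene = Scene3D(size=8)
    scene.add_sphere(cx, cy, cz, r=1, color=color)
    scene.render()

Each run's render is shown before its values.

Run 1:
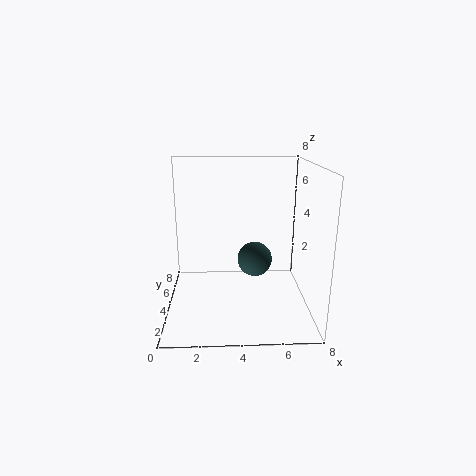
cx = 5; cy = 4.5; cz = 2.5; color = 'darkslategray'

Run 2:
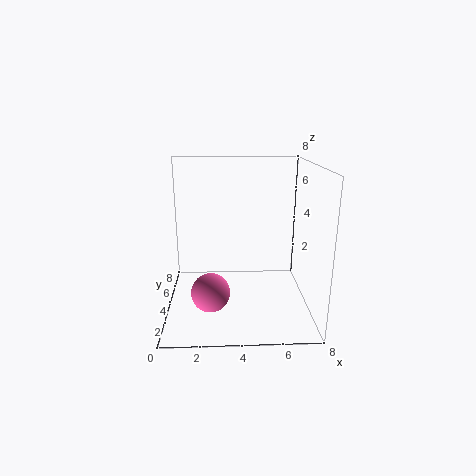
cx = 2.5; cy = 2; cz = 1.75; color = 'hotpink'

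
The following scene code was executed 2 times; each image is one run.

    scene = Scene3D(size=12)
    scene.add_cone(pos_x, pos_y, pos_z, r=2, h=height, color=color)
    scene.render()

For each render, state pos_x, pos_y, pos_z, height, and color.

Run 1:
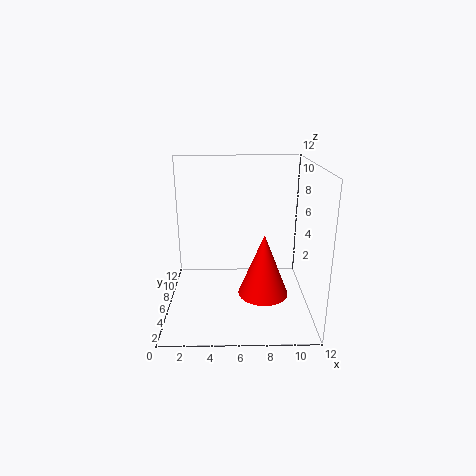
pos_x = 8; pos_y = 4; pos_z = 2; height = 5; color = 'red'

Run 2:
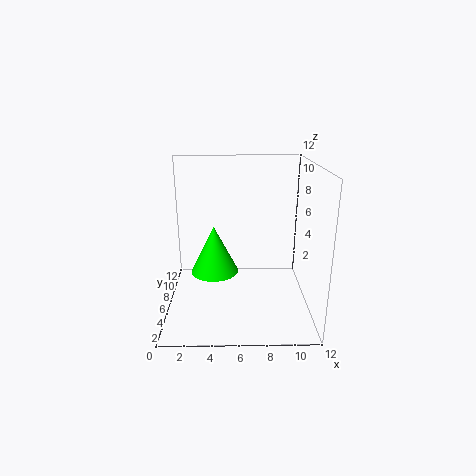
pos_x = 4; pos_y = 6; pos_z = 3; height = 4; color = 'lime'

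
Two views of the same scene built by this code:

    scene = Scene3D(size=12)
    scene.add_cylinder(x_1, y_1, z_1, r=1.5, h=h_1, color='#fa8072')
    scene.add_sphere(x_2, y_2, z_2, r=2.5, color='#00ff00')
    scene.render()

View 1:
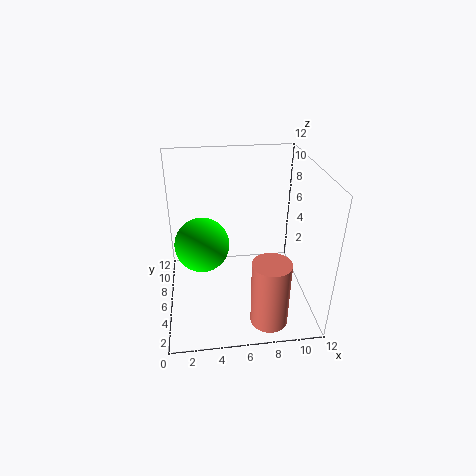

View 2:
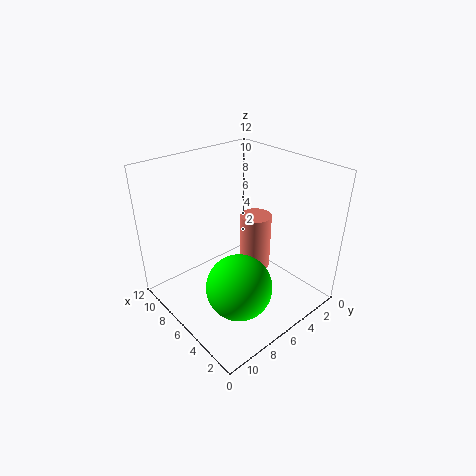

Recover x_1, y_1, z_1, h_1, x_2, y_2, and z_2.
x_1 = 8, y_1 = 2, z_1 = 0.5, h_1 = 5.5, x_2 = 3, y_2 = 8.5, z_2 = 4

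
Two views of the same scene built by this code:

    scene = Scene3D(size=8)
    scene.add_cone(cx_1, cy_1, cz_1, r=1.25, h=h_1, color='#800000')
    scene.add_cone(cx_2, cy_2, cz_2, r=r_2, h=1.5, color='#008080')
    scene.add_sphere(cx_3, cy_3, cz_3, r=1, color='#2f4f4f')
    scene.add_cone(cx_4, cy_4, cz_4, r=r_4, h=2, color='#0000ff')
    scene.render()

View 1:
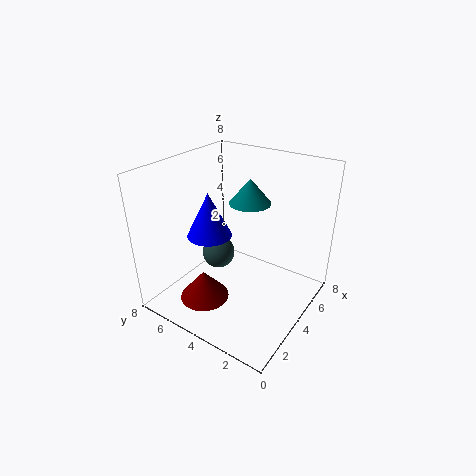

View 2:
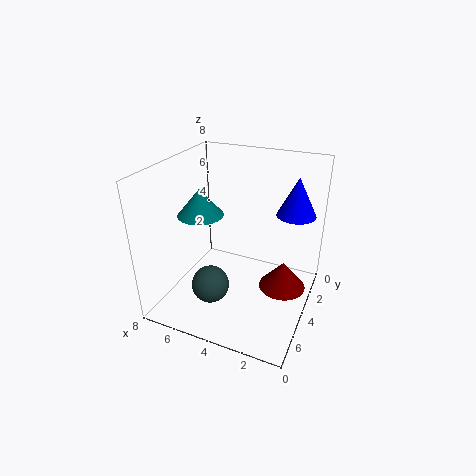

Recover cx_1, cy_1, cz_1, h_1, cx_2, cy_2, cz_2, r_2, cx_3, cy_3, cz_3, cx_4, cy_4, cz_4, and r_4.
cx_1 = 1.25
cy_1 = 4.25
cz_1 = 1.75
h_1 = 1.5
cx_2 = 6
cy_2 = 4.5
cz_2 = 5.25
r_2 = 1.25
cx_3 = 4.75
cy_3 = 6
cz_3 = 2
cx_4 = 1
cy_4 = 3.5
cz_4 = 5.75
r_4 = 1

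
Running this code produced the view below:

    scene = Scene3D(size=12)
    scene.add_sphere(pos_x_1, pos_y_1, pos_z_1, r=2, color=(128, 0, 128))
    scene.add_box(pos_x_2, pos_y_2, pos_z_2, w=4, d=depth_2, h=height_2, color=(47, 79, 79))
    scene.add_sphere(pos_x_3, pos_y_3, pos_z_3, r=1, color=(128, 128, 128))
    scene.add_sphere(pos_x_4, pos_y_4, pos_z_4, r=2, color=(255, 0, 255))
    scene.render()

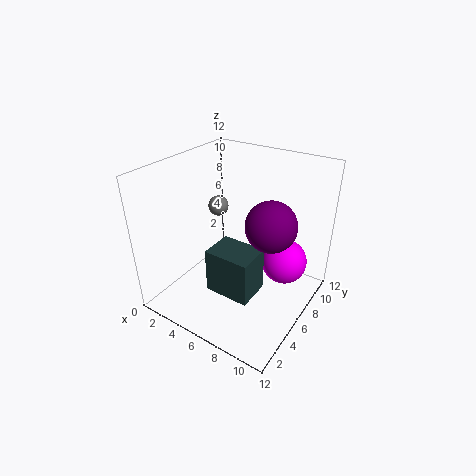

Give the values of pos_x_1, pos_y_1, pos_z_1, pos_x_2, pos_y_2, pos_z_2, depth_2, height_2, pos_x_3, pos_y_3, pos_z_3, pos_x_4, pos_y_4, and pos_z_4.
pos_x_1 = 9, pos_y_1 = 6, pos_z_1 = 8, pos_x_2 = 4, pos_y_2 = 4, pos_z_2 = 1, depth_2 = 3, height_2 = 4, pos_x_3 = 1, pos_y_3 = 10, pos_z_3 = 6, pos_x_4 = 9, pos_y_4 = 9, pos_z_4 = 3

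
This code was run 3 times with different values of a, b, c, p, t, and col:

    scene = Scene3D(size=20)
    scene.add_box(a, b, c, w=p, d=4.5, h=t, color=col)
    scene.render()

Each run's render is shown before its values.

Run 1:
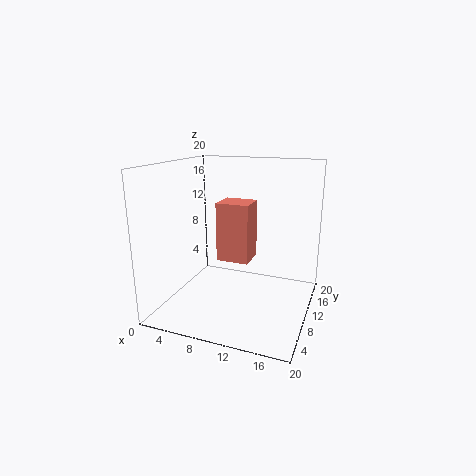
a = 5.5
b = 12.5
c = 5
p = 5
t = 9
col = 'salmon'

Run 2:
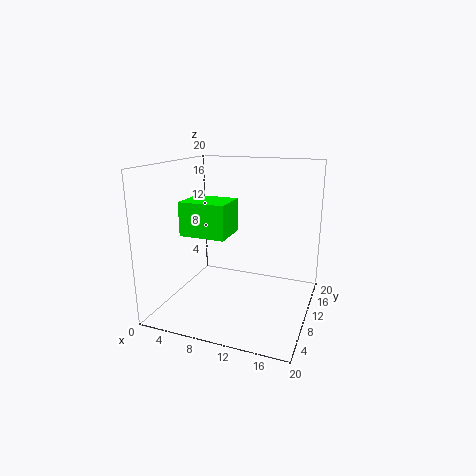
a = 6
b = 1.5
c = 12.5
p = 5.5
t = 4
col = 'lime'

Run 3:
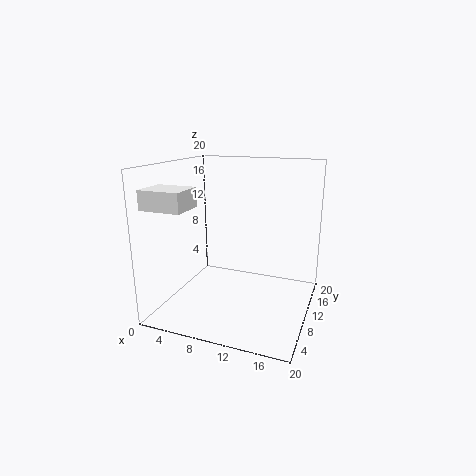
a = 0.5
b = 1.5
c = 15
p = 5.5
t = 2.5
col = 'white'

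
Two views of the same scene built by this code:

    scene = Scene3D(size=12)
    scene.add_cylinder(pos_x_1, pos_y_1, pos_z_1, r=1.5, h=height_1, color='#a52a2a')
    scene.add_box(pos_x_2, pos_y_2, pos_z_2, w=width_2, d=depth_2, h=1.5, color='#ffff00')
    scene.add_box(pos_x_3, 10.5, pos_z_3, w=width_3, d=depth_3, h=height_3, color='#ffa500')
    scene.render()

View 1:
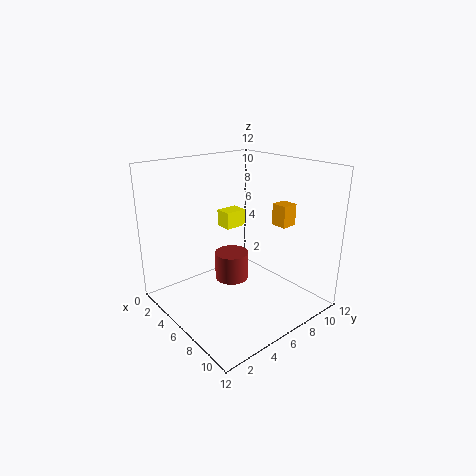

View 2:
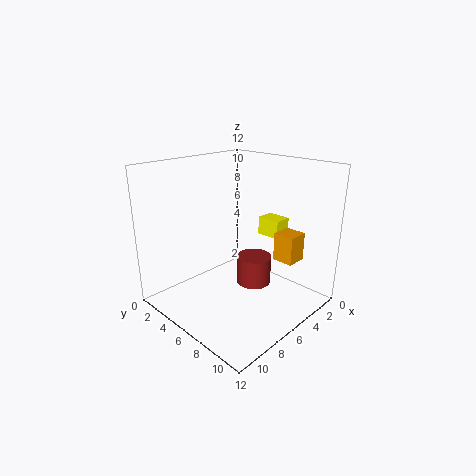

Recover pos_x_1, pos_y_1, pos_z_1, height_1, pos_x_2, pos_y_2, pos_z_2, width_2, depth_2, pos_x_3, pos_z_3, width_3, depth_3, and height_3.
pos_x_1 = 4.5
pos_y_1 = 6.5
pos_z_1 = 1.5
height_1 = 2.5
pos_x_2 = 2.5
pos_y_2 = 6.5
pos_z_2 = 6
width_2 = 1.5
depth_2 = 2
pos_x_3 = 5.5
pos_z_3 = 6
width_3 = 1.5
depth_3 = 1.5
height_3 = 2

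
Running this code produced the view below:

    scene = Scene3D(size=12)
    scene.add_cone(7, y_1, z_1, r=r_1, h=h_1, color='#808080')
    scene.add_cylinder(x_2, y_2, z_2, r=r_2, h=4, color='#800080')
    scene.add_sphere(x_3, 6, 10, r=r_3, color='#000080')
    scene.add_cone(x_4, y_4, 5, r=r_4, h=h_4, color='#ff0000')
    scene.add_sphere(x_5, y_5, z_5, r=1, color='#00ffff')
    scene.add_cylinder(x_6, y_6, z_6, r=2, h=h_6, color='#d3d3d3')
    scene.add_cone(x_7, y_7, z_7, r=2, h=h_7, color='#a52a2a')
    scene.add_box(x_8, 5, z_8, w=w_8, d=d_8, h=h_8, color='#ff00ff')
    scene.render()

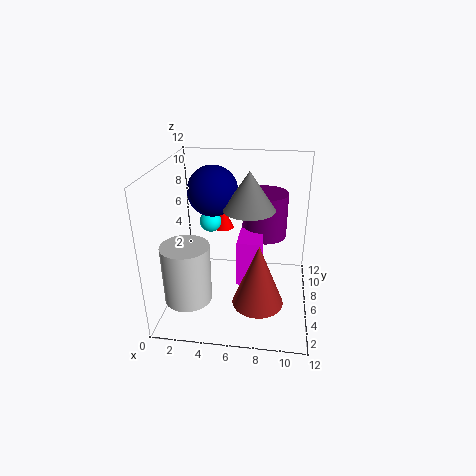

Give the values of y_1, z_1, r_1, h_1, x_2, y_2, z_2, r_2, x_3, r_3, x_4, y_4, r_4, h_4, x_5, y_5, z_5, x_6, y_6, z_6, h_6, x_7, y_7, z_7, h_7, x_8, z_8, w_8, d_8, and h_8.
y_1 = 5; z_1 = 9; r_1 = 2; h_1 = 3; x_2 = 8; y_2 = 9; z_2 = 5; r_2 = 2; x_3 = 4; r_3 = 2; x_4 = 4; y_4 = 10; r_4 = 1; h_4 = 2; x_5 = 3; y_5 = 9; z_5 = 6; x_6 = 2; y_6 = 4; z_6 = 1; h_6 = 5; x_7 = 8; y_7 = 3; z_7 = 2; h_7 = 5; x_8 = 6; z_8 = 2; w_8 = 2; d_8 = 3; h_8 = 4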